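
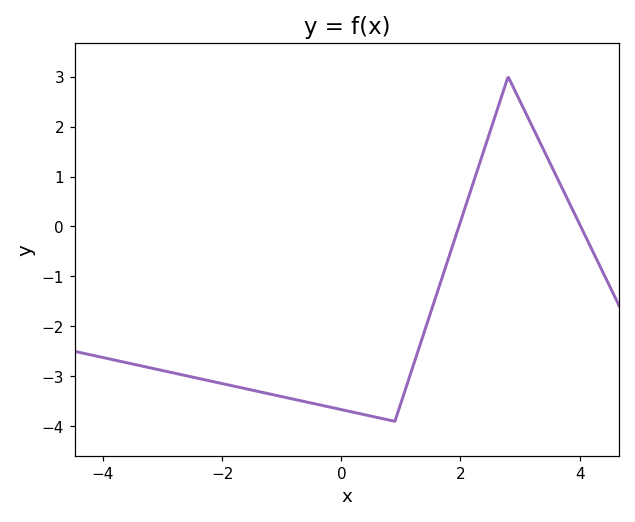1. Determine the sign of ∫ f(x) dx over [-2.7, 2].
negative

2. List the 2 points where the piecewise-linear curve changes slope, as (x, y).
(0.9, -3.9); (2.8, 3)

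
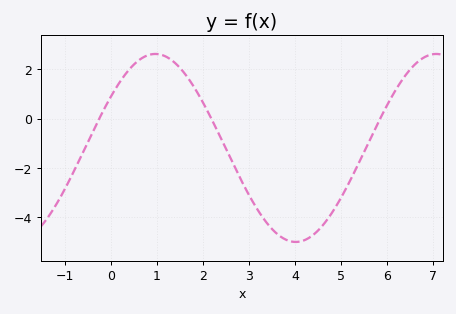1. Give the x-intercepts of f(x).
-0.254, 2.18, 5.85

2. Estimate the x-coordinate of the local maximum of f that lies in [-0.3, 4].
0.963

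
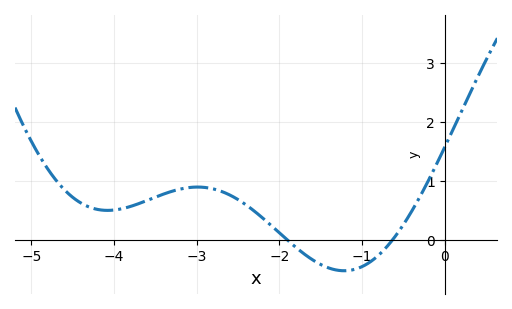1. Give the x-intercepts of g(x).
-1.9, -0.633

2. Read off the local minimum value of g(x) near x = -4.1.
0.505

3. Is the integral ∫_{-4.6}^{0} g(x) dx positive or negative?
positive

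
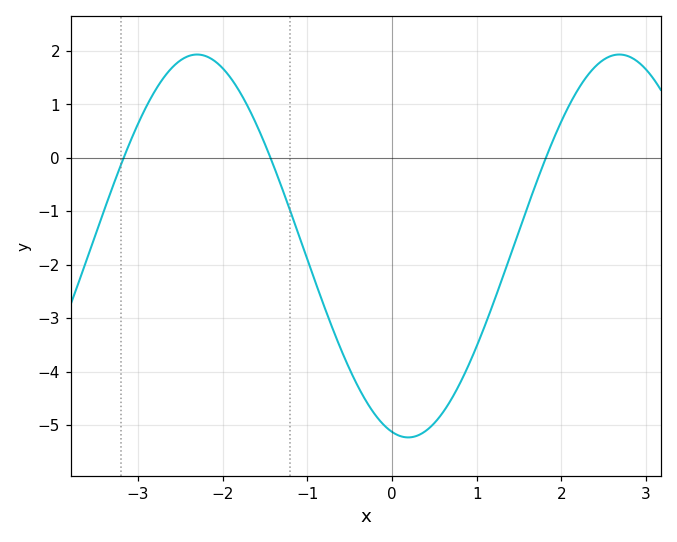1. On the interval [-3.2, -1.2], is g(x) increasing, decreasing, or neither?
neither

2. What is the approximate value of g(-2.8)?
1.3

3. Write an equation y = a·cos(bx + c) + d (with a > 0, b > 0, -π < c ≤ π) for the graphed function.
y = 3.58cos(1.3x + 2.9) - 1.65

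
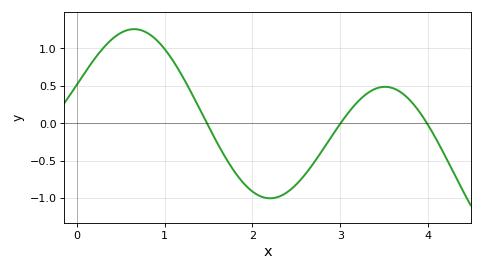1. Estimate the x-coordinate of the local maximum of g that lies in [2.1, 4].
3.5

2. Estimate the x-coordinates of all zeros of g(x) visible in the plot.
1.5, 3, 4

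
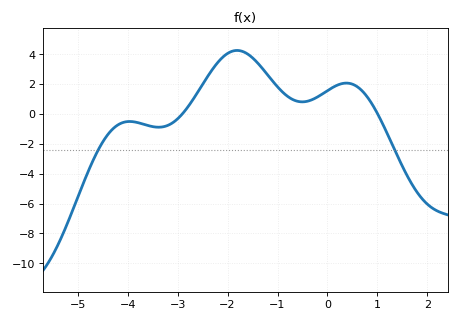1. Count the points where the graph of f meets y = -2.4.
2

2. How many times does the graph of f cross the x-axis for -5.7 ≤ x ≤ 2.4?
2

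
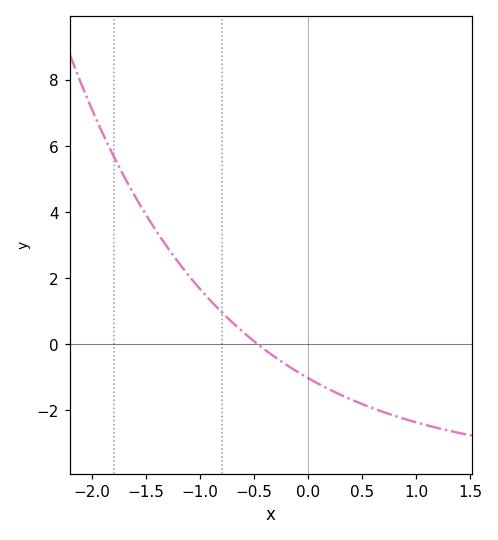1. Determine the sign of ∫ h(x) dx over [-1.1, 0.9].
negative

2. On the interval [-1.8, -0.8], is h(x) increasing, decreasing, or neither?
decreasing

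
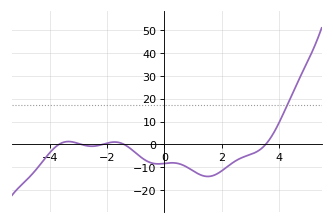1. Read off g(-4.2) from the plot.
-6.75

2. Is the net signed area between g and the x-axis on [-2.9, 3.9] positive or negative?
negative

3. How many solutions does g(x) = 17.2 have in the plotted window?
1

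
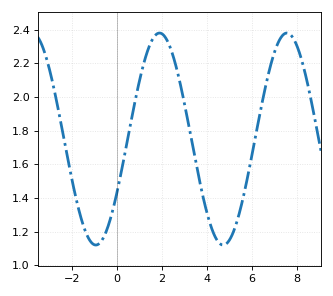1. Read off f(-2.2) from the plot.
1.65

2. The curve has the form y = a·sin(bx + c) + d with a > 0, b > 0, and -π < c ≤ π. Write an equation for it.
y = 0.63sin(1.11x - 0.542) + 1.75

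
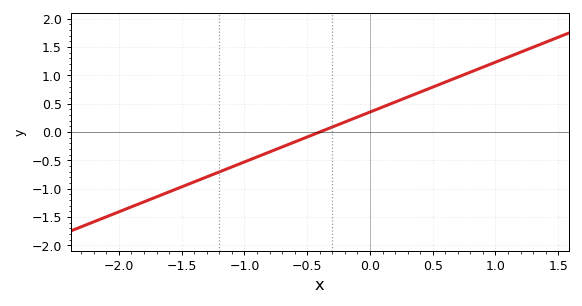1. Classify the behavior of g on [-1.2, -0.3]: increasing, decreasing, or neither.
increasing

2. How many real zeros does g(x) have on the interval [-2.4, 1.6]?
1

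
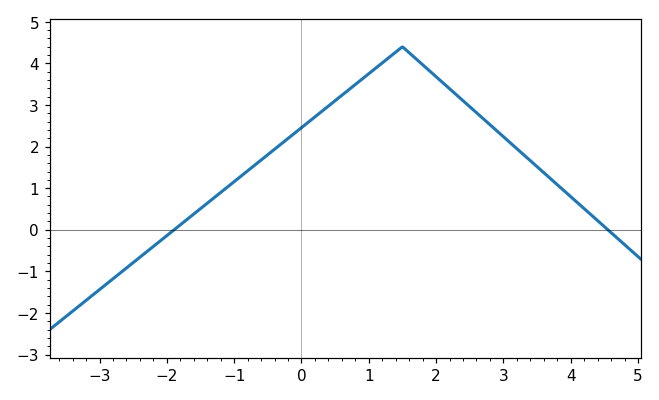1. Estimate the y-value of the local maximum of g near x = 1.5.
4.4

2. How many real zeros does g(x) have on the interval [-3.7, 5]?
2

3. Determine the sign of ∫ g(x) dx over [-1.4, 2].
positive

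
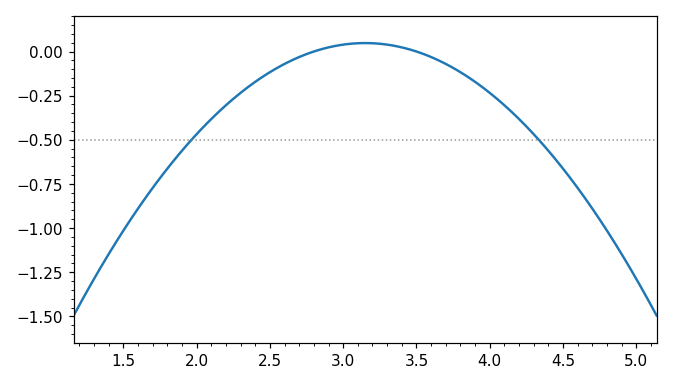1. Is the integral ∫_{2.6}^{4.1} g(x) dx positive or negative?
negative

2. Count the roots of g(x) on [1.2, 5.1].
2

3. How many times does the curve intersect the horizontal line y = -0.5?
2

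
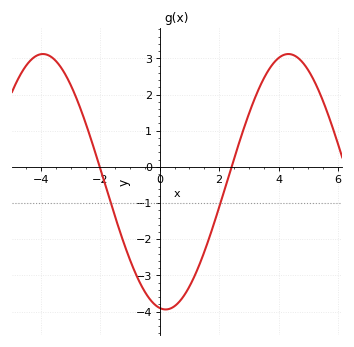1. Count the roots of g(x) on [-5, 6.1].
2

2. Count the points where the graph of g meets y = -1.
2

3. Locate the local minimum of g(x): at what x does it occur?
0.201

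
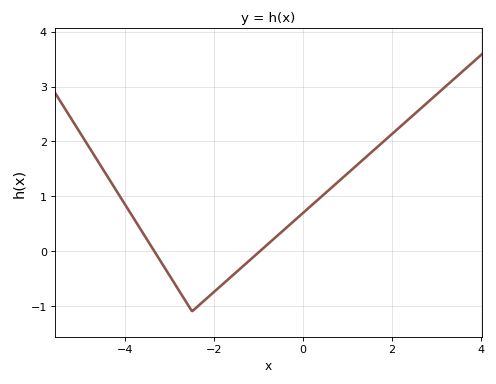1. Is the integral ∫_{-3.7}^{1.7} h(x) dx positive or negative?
positive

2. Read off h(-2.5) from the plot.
-1.1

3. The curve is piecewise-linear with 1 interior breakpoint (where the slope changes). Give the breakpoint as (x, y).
(-2.5, -1.1)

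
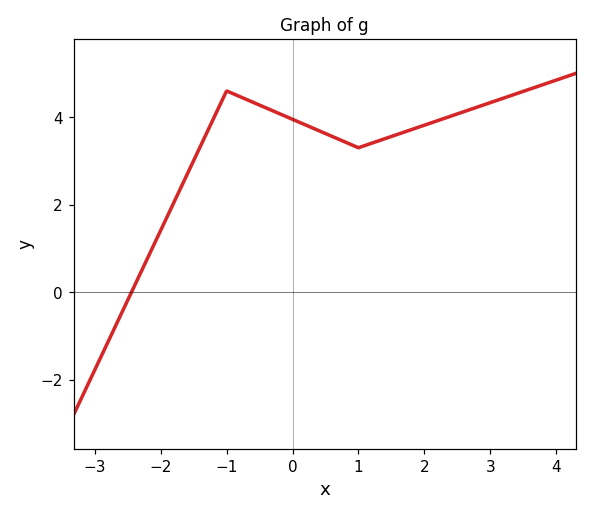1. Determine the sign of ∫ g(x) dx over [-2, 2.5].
positive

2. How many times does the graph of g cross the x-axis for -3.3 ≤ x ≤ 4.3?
1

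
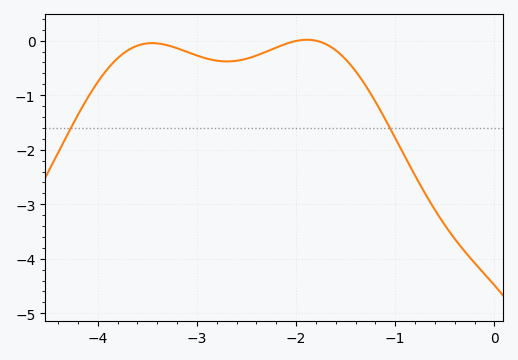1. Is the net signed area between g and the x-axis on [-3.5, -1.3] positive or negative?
negative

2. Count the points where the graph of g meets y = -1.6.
2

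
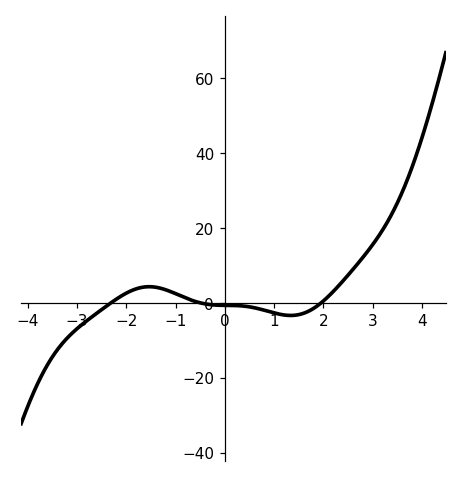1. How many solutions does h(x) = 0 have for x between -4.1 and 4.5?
3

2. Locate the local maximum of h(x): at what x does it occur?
-1.53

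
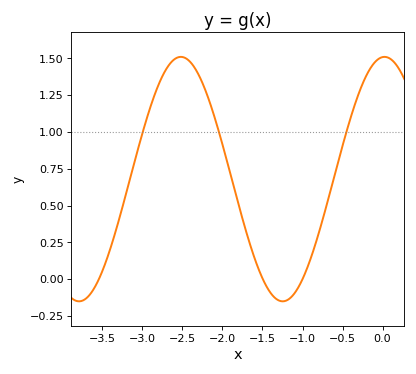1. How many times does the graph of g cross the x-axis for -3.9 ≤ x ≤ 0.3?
3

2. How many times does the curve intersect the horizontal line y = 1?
3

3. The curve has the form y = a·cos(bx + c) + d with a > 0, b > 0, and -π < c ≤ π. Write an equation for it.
y = 0.83cos(2.5x - 0.06) + 0.68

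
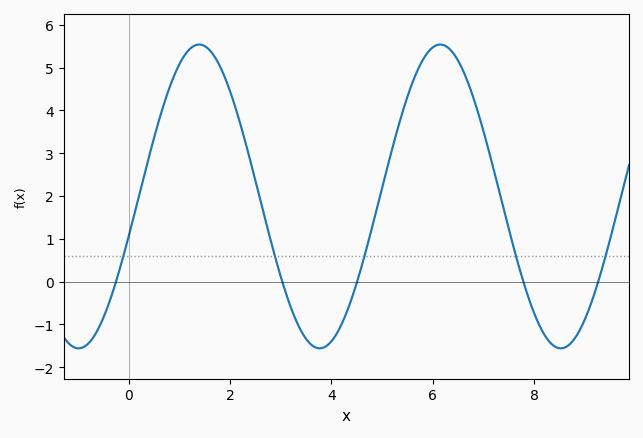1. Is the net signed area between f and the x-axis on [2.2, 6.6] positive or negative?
positive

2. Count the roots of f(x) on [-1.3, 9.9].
5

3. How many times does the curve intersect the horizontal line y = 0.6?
5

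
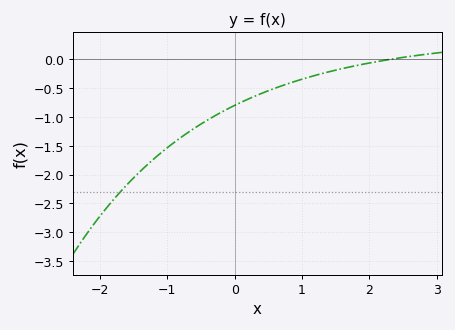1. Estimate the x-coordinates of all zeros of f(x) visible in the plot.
2.3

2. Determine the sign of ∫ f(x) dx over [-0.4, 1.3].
negative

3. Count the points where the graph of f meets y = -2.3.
1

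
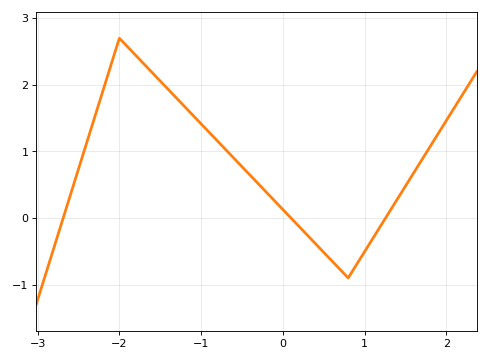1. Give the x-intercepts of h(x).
-2.7, 0.1, 1.3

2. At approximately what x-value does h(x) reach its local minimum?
0.8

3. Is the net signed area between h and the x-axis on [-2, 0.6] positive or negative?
positive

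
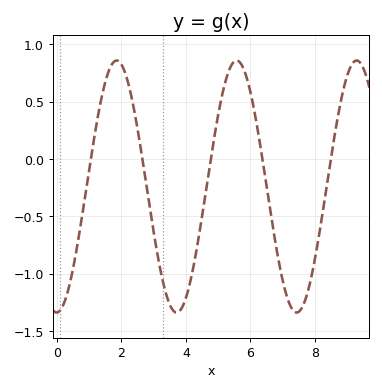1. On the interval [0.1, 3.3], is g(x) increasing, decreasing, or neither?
neither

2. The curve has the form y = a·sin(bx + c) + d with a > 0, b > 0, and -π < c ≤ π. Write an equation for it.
y = 1.1sin(1.69x - 1.56) - 0.24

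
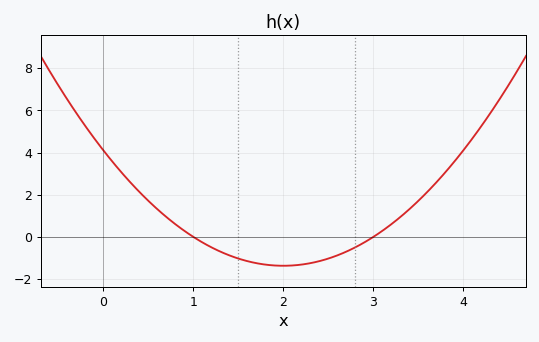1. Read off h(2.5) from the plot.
-1.03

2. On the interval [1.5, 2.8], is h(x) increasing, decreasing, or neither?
neither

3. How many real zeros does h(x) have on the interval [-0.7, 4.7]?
2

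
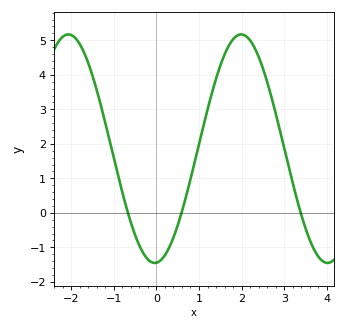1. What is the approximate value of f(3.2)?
0.86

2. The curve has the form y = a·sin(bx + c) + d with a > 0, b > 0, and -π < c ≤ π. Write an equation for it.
y = 3.31sin(1.55x - 1.51) + 1.86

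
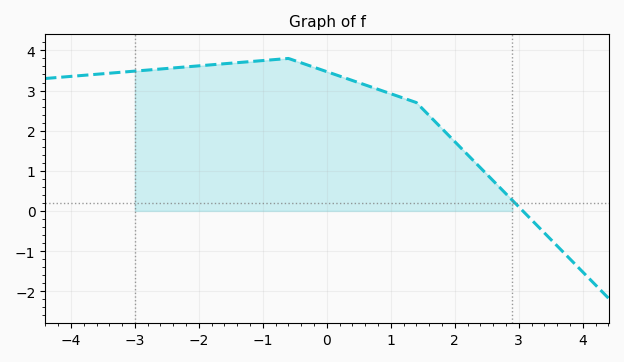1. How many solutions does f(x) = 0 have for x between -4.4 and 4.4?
1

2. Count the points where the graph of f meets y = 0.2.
1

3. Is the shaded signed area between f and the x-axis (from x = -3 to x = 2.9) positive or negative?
positive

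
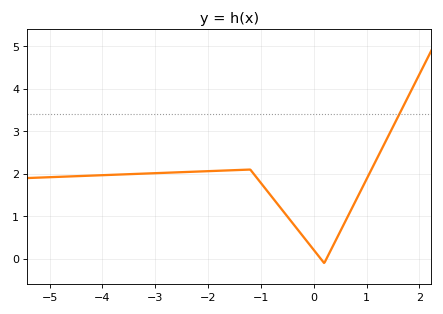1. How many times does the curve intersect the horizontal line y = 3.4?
1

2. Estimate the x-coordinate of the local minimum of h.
0.2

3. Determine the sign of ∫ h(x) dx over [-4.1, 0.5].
positive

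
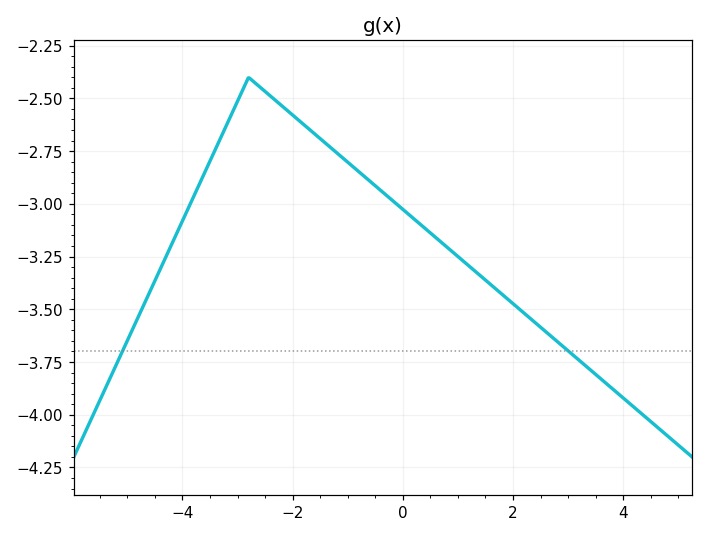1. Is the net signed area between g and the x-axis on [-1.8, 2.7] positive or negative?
negative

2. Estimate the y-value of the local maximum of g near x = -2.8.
-2.4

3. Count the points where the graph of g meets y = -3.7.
2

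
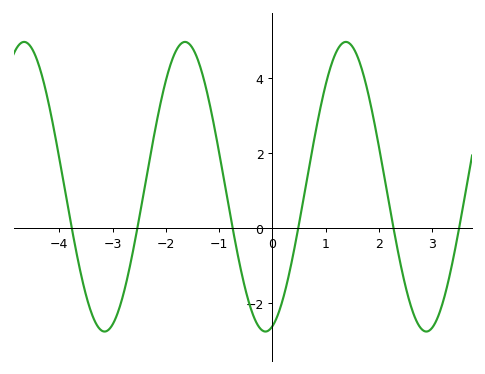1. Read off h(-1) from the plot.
2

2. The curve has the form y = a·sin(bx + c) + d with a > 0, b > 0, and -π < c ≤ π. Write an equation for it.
y = 3.86sin(2.1x - 1.3) + 1.11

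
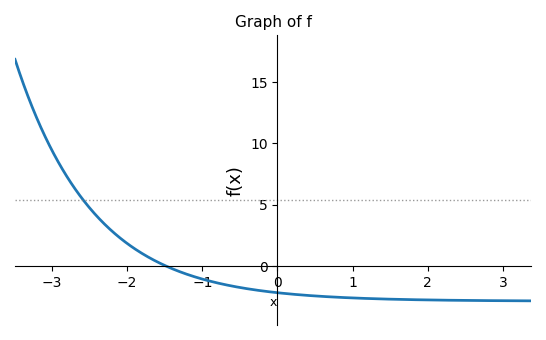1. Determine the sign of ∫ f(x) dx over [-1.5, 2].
negative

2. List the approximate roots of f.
-1.5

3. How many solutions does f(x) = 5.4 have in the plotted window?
1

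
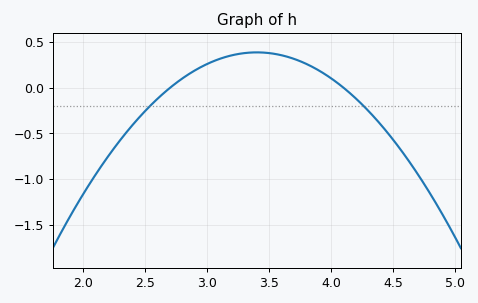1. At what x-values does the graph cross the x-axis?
2.7, 4.1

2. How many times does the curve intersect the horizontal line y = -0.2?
2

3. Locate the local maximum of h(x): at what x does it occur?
3.4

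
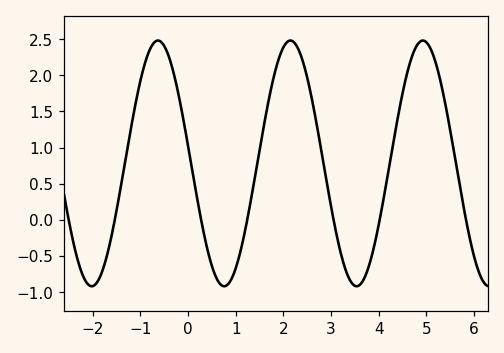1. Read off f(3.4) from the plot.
-0.839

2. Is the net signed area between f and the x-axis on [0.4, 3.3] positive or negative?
positive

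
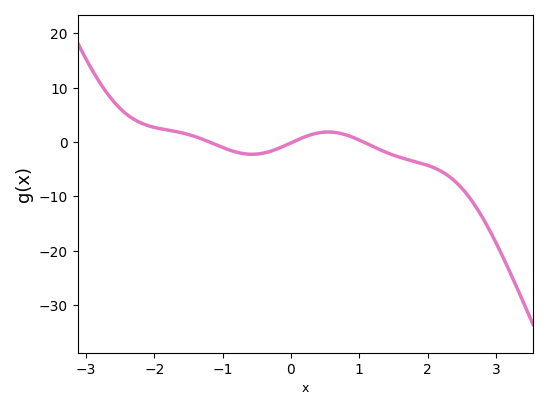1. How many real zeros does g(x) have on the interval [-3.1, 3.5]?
3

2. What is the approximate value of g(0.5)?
1.84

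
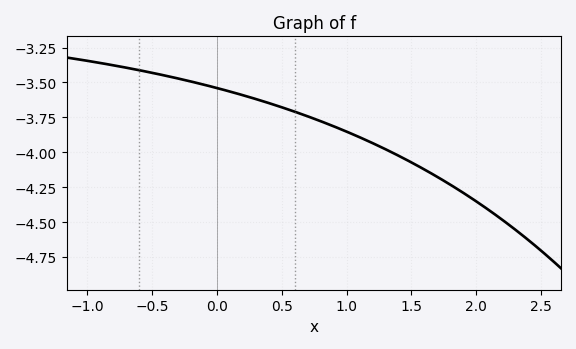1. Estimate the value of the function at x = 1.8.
-4.23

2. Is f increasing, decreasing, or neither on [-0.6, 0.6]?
decreasing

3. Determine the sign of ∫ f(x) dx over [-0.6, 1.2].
negative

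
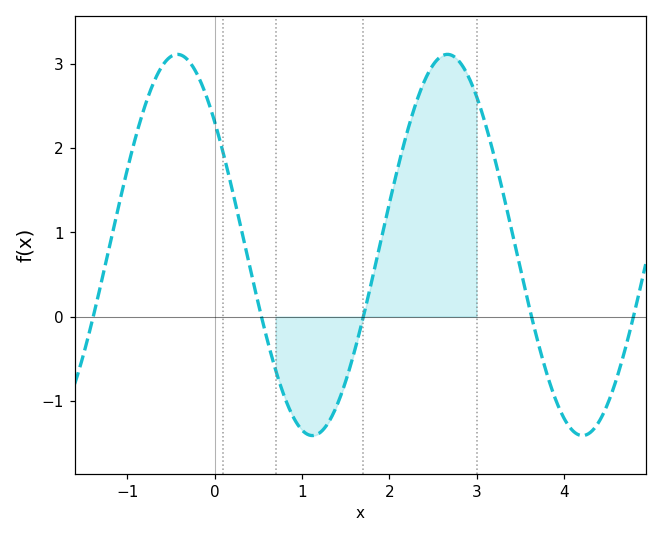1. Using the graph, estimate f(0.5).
0.153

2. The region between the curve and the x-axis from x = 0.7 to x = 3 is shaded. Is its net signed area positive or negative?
positive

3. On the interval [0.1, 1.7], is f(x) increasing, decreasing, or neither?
neither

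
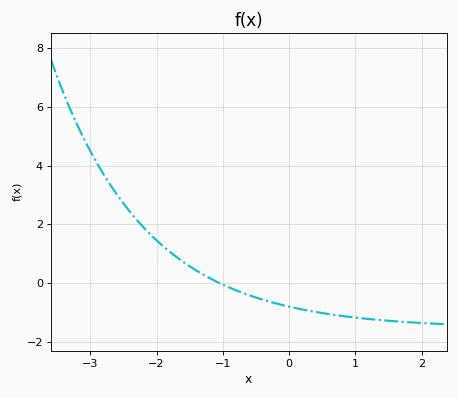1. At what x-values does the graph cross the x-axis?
-1.06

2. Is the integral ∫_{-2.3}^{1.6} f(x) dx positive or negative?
negative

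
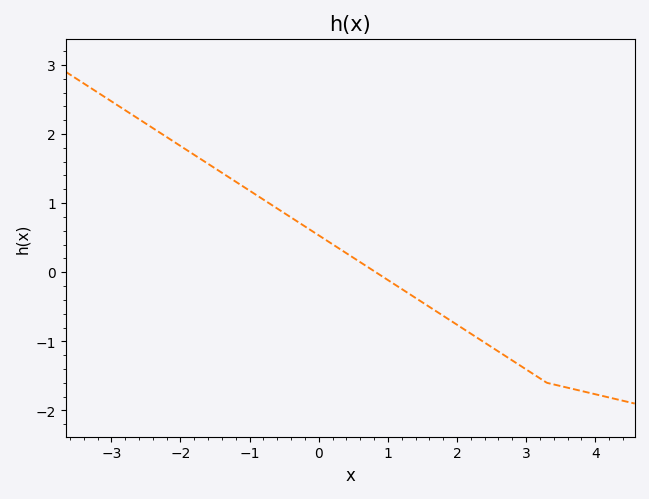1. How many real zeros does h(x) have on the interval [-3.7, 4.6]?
1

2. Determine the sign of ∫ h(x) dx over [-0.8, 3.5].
negative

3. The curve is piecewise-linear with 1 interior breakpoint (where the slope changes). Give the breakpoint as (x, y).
(3.3, -1.6)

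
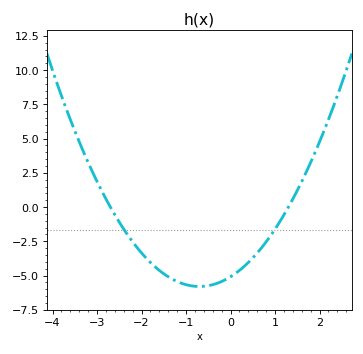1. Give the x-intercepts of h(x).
-2.7, 1.3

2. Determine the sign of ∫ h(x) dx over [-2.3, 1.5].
negative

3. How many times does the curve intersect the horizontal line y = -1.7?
2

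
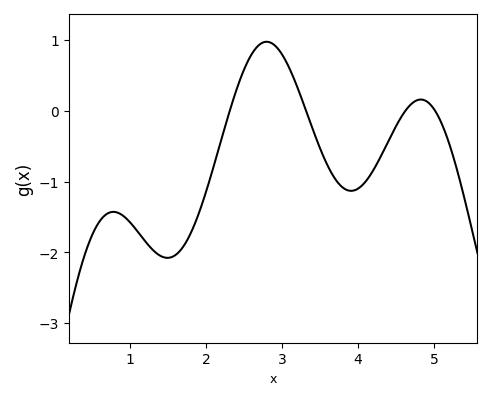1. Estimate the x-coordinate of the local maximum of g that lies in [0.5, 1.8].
0.8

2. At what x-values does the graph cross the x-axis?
2.3, 3.3, 4.6, 5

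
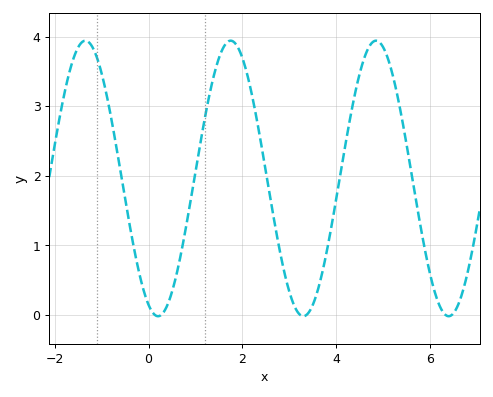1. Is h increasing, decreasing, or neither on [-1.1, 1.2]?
neither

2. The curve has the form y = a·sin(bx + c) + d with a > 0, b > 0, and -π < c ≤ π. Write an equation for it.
y = 1.98sin(2x - 2) + 1.96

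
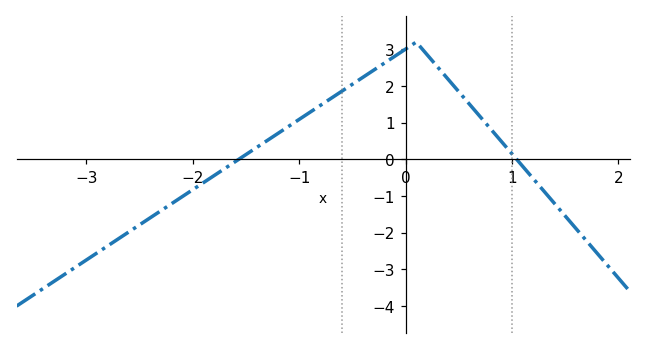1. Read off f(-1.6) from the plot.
-0.1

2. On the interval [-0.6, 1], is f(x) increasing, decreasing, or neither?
neither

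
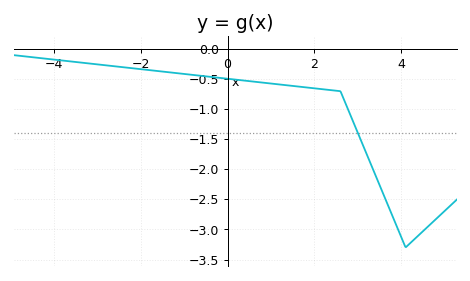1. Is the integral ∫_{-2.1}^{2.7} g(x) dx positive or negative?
negative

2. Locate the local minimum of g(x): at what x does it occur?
4.1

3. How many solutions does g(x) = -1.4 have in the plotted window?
1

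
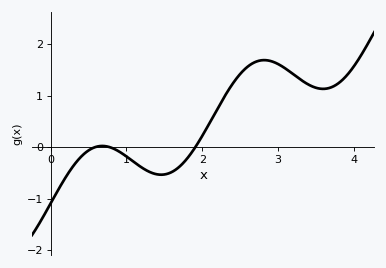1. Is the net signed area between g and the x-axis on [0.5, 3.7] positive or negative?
positive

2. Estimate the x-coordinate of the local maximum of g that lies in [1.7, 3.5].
2.8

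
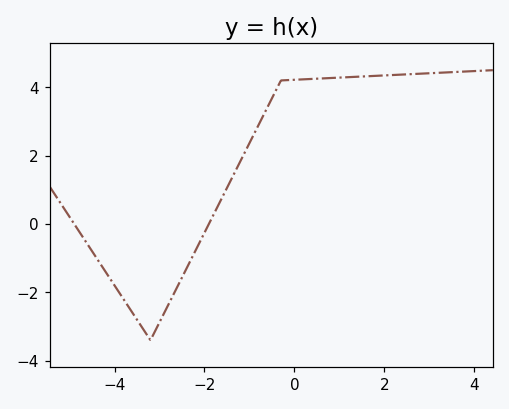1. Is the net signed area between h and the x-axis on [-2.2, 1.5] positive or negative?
positive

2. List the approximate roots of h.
-4.8, -2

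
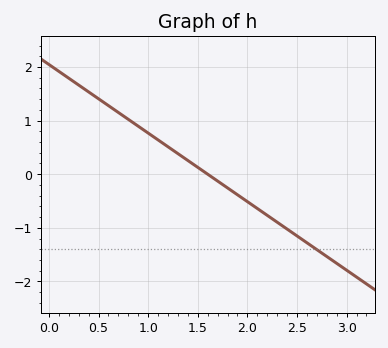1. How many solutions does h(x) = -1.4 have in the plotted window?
1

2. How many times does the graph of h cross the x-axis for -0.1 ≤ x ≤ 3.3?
1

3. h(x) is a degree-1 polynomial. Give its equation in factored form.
y = -1.28(x - 1.6)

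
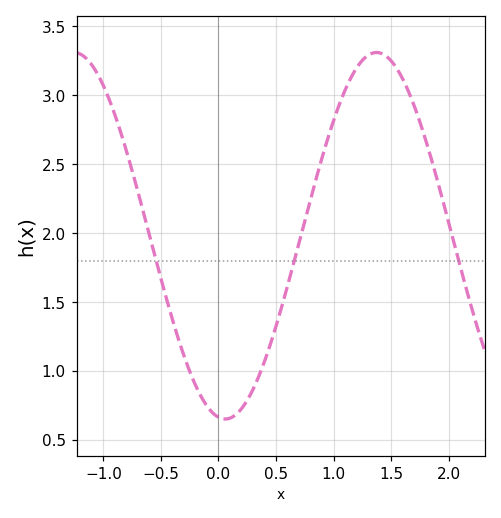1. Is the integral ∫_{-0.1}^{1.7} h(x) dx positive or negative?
positive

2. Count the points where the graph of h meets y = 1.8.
3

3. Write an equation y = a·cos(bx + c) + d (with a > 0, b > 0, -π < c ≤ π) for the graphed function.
y = 1.33cos(2.4x + 3) + 1.98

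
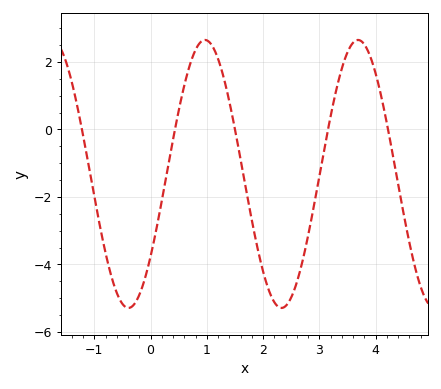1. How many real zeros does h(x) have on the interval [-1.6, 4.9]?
5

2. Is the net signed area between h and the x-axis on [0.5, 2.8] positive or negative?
negative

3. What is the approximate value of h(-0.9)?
-2.87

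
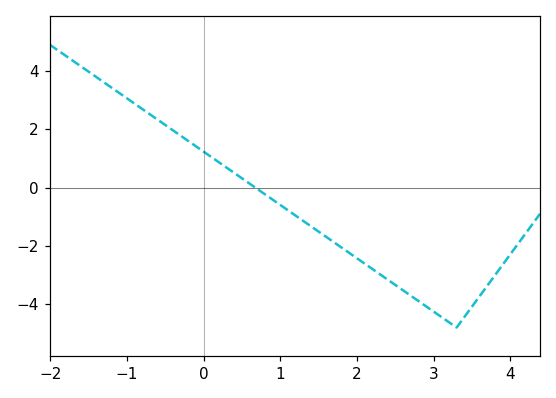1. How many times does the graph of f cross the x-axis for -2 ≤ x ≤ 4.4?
1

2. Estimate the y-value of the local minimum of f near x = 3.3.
-4.8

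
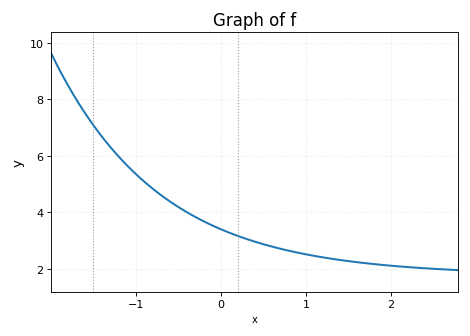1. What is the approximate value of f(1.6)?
2.23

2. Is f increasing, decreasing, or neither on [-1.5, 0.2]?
decreasing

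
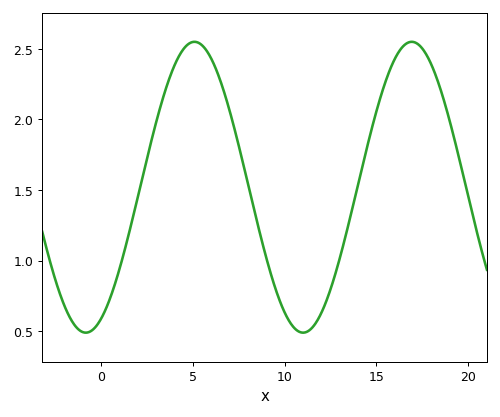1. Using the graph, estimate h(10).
0.65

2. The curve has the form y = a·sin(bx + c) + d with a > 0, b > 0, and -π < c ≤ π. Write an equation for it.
y = 1.03sin(0.53x - 1.1) + 1.52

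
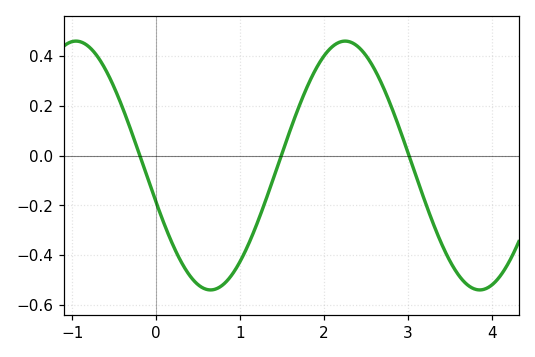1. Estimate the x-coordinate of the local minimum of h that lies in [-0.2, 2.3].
0.649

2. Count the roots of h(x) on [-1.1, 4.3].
3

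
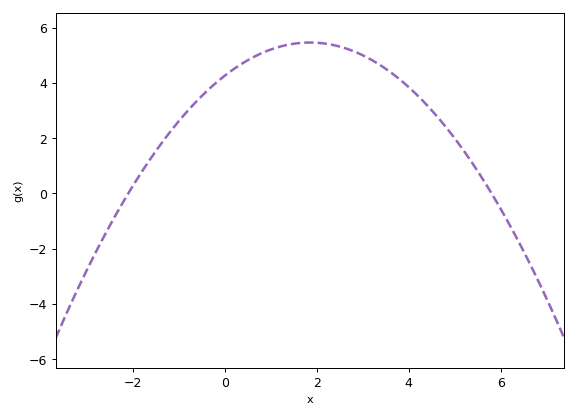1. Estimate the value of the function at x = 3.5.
4.51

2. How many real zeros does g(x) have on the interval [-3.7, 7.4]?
2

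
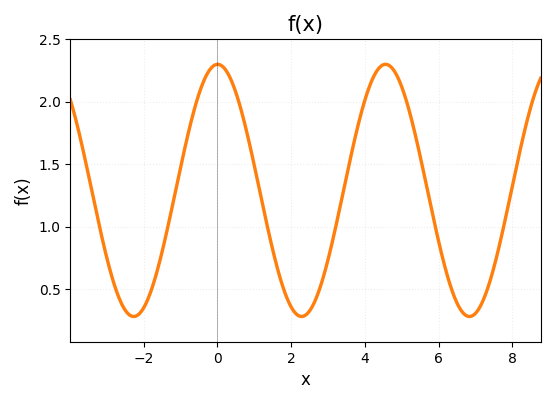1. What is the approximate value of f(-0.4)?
2.14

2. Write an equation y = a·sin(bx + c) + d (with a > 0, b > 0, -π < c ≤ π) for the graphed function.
y = 1.01sin(1.38x + 1.56) + 1.29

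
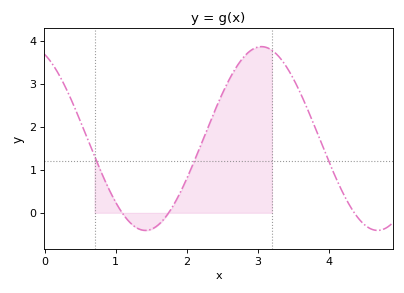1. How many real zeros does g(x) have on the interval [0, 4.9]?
3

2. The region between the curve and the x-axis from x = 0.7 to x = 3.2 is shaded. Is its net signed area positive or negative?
positive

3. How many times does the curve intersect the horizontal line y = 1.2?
3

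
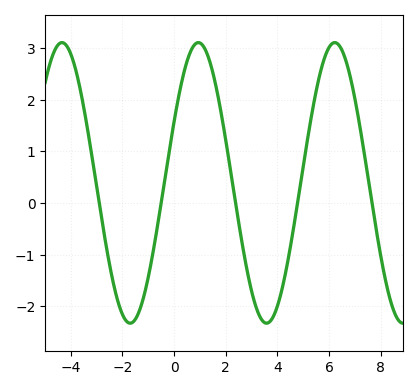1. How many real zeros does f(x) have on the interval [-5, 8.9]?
5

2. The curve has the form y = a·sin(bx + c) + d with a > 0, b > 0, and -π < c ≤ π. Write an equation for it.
y = 2.72sin(1.2x + 0.45) + 0.39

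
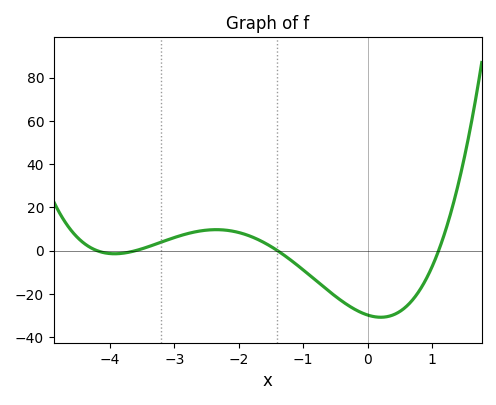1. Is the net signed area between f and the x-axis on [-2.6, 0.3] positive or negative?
negative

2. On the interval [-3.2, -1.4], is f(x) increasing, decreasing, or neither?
neither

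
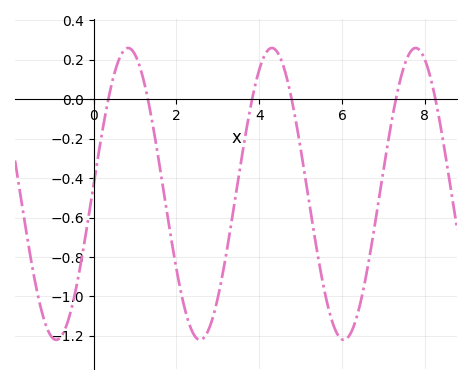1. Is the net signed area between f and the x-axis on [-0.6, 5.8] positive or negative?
negative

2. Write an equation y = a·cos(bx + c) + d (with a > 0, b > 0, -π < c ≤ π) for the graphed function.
y = 0.74cos(1.8x - 1.5) - 0.48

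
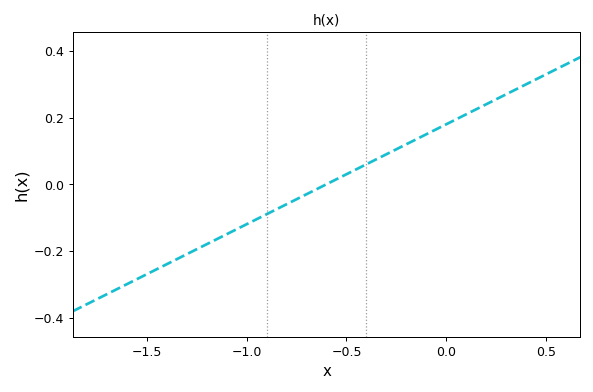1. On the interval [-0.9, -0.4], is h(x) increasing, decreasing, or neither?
increasing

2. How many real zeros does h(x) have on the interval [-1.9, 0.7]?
1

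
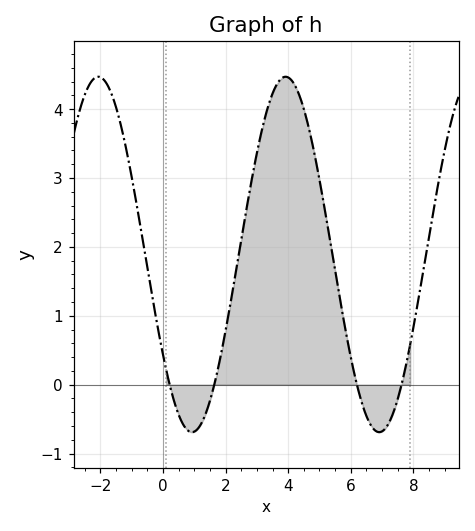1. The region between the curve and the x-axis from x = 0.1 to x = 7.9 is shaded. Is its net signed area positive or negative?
positive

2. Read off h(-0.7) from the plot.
2.24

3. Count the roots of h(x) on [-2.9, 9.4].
4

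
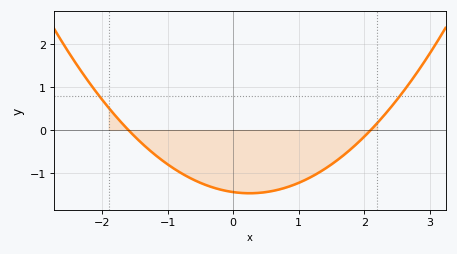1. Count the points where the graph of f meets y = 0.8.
2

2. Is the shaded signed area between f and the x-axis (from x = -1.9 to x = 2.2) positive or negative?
negative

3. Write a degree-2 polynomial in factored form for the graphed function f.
y = 0.43(x + 1.6)(x - 2.1)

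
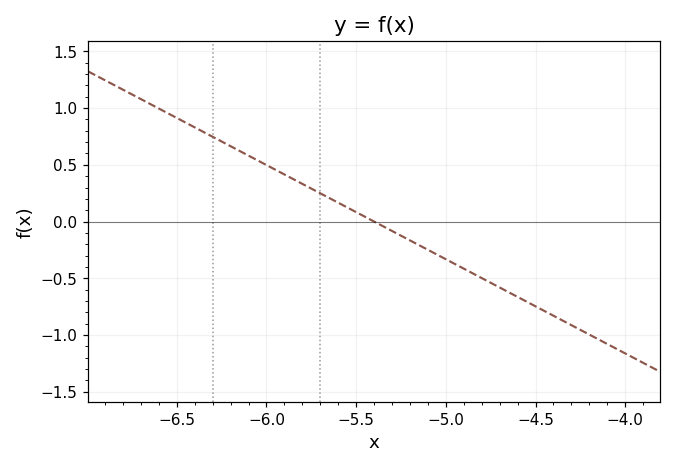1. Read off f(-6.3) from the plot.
0.75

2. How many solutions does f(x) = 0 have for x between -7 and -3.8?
1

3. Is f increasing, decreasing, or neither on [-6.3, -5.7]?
decreasing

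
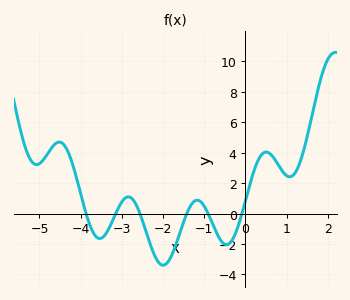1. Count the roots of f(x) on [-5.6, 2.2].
6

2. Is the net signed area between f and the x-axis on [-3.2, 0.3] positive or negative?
negative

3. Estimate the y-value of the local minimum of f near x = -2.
-3.4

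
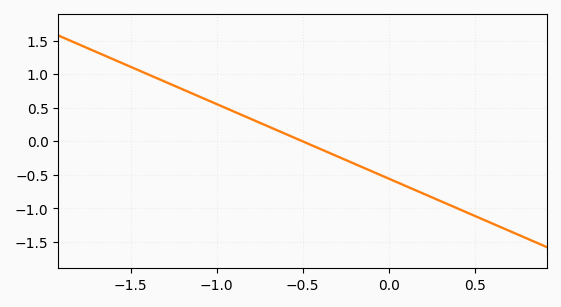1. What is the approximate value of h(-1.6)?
1.2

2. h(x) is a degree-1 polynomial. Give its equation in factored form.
y = -1.11(x + 0.5)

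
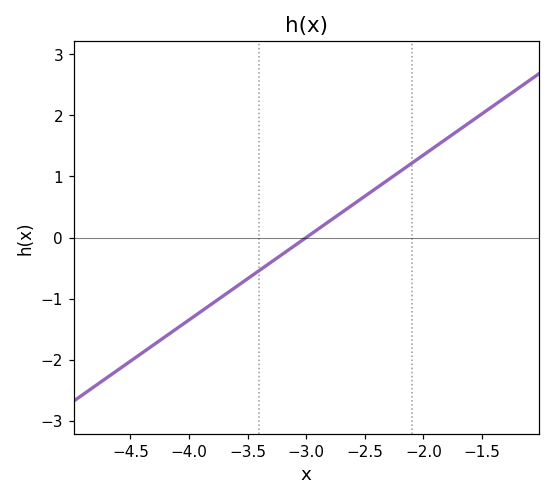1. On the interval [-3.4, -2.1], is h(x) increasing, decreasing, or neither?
increasing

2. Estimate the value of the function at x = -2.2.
1.1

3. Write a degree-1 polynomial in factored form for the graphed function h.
y = 1.35(x + 3)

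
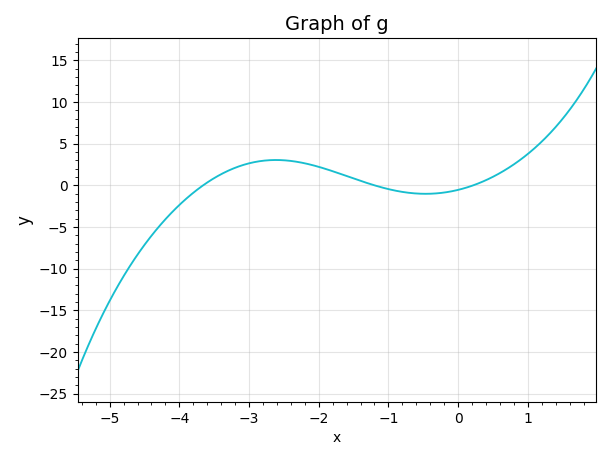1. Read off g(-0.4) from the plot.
-1.02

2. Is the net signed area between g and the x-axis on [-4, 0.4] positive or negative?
positive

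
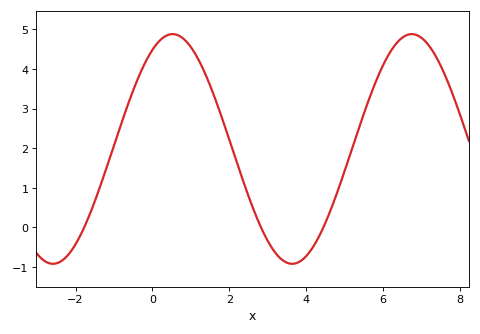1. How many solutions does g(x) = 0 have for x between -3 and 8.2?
3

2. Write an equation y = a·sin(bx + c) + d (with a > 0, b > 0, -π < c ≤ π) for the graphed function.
y = 2.9sin(1.01x + 1.04) + 1.98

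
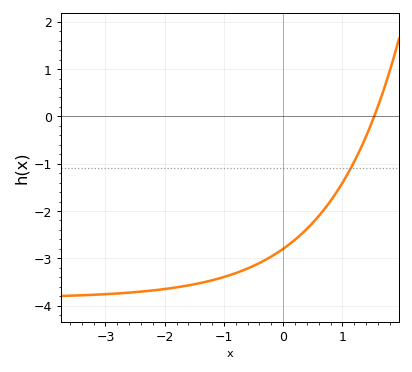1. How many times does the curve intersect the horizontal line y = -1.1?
1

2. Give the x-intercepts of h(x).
1.5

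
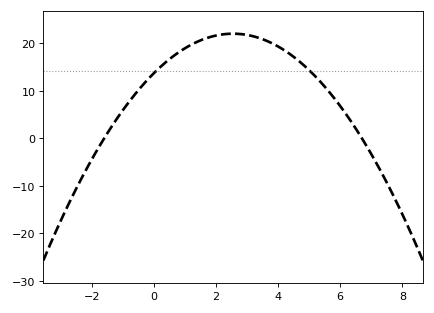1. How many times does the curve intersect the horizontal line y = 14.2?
2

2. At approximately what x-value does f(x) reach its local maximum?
2.55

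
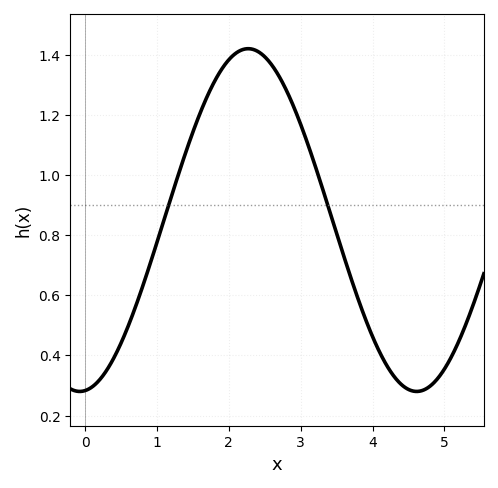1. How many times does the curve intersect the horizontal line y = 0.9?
2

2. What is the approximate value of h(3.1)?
1.1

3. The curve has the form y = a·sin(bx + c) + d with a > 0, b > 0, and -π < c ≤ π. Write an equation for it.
y = 0.57sin(1.3x - 1.5) + 0.85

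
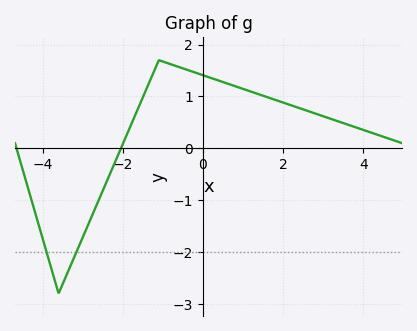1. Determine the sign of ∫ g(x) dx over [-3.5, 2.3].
positive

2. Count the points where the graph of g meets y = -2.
2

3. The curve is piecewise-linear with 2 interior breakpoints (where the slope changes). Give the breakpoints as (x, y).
(-3.6, -2.8); (-1.1, 1.7)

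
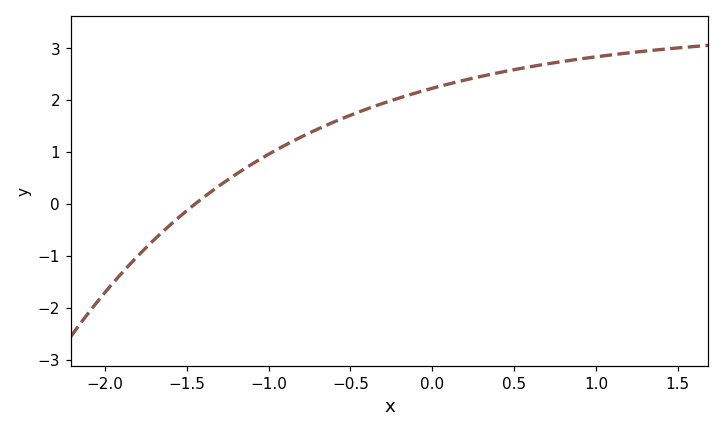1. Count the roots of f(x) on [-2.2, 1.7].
1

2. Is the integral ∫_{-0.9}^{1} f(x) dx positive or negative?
positive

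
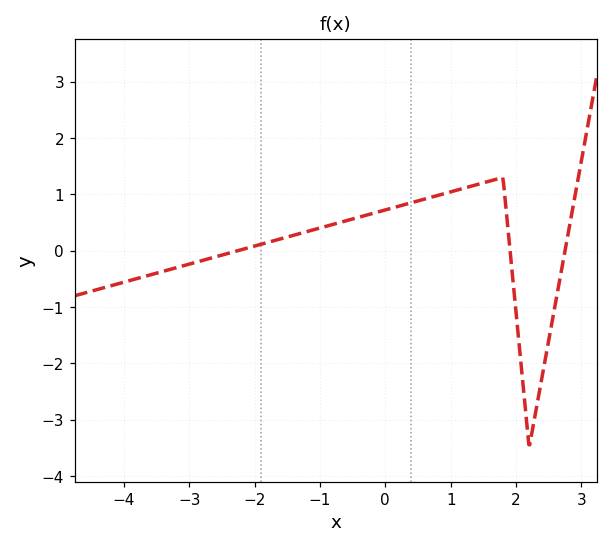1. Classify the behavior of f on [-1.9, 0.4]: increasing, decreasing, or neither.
increasing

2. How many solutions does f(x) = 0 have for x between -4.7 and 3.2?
3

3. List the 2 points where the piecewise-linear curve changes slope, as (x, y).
(1.8, 1.3); (2.2, -3.5)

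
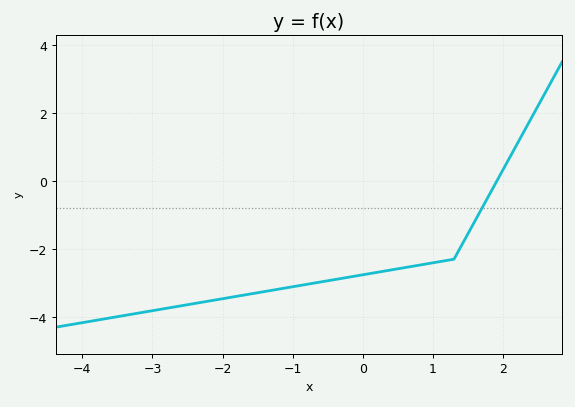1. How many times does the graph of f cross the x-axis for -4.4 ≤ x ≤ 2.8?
1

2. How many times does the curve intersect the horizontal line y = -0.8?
1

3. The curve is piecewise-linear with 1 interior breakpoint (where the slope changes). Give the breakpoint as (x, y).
(1.3, -2.3)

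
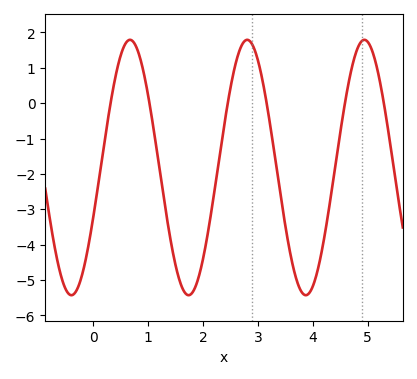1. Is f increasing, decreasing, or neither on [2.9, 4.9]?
neither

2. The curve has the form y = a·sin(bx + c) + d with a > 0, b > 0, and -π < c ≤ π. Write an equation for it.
y = 3.61sin(2.94x - 0.392) - 1.82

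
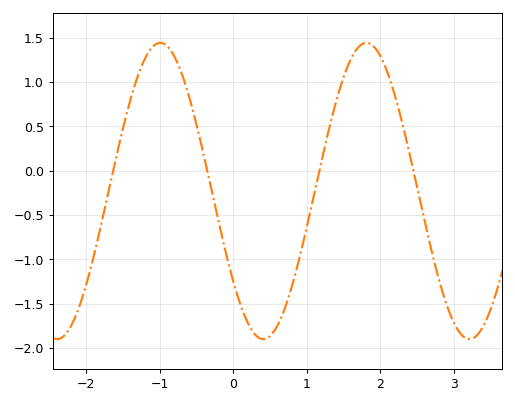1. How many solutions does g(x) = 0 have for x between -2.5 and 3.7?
4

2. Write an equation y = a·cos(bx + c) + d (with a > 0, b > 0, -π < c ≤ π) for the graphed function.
y = 1.67cos(2.24x + 2.23) - 0.23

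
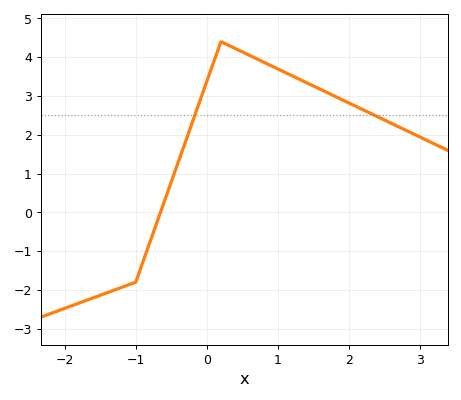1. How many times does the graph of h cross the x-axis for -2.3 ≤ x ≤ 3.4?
1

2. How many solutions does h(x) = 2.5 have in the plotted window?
2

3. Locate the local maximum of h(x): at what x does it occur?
0.201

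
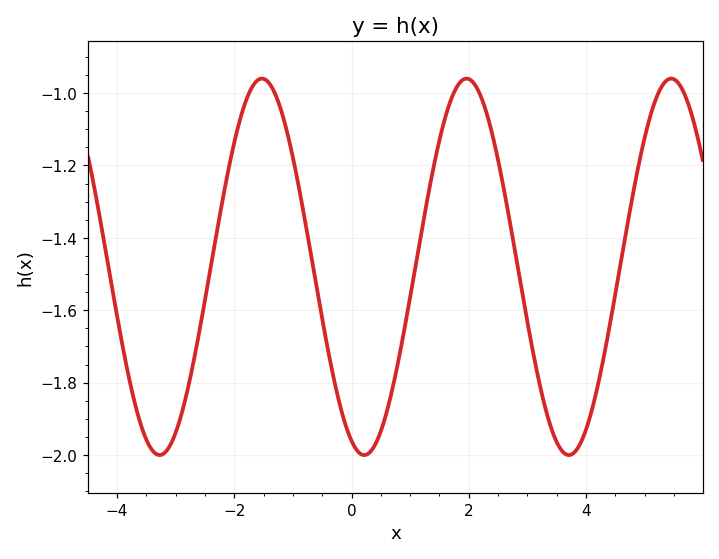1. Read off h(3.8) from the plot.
-1.99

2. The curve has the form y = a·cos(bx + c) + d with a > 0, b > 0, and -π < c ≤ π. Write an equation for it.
y = 0.52cos(1.8x + 2.75) - 1.48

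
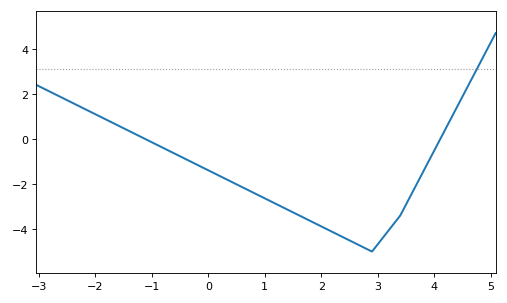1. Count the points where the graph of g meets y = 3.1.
1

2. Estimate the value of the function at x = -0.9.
-0.2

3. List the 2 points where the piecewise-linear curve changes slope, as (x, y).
(2.9, -5); (3.4, -3.4)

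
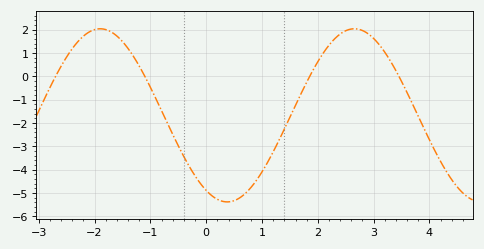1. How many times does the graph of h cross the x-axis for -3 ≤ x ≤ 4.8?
4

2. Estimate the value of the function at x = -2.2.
1.72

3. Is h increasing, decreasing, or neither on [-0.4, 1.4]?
neither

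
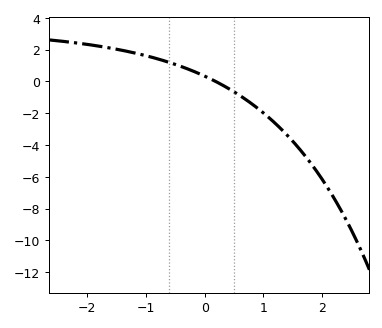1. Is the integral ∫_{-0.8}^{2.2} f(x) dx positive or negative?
negative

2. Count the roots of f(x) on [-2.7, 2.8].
1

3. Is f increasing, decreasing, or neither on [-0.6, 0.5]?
decreasing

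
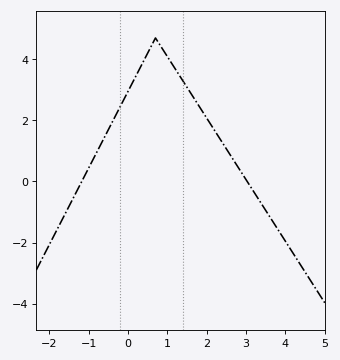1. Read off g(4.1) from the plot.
-2.15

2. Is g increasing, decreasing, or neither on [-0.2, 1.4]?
neither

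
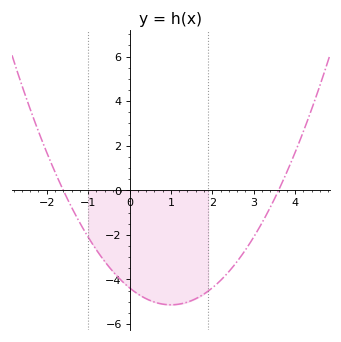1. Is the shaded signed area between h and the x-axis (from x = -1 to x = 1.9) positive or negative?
negative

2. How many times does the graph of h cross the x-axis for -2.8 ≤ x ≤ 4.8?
2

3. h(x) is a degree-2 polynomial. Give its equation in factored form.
y = 0.76(x + 1.6)(x - 3.6)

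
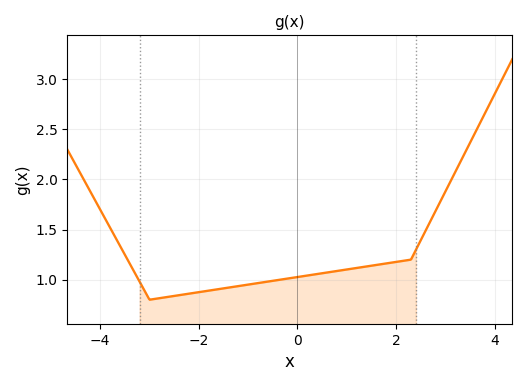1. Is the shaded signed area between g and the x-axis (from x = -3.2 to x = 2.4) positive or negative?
positive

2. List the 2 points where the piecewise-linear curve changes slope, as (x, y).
(-3, 0.8); (2.3, 1.2)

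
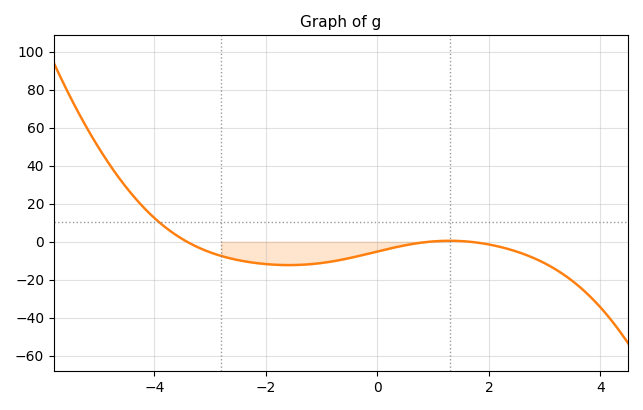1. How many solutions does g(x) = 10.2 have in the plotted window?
1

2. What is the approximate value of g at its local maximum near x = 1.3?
0.518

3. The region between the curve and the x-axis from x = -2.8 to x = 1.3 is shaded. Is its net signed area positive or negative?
negative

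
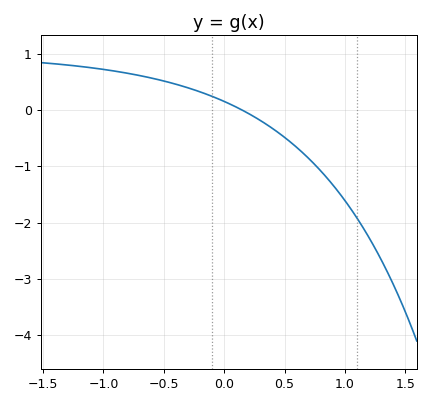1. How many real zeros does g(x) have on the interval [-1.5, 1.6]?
1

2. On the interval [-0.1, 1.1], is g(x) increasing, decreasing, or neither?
decreasing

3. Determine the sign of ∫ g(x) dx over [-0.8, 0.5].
positive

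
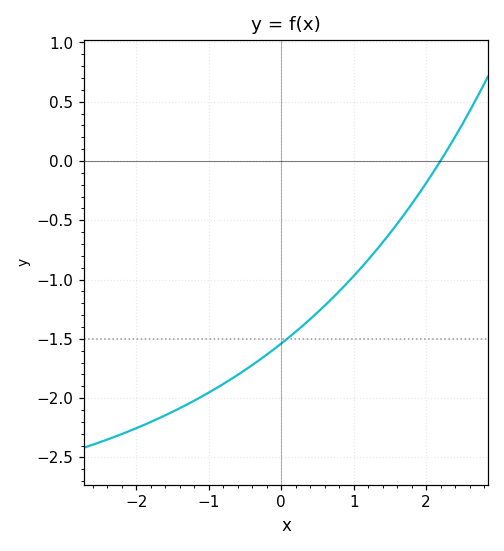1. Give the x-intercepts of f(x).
2.2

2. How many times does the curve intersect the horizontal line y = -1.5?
1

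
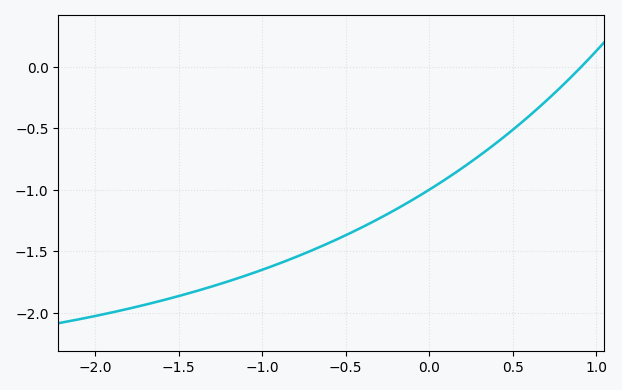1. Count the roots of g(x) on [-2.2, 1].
1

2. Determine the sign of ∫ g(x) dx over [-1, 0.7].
negative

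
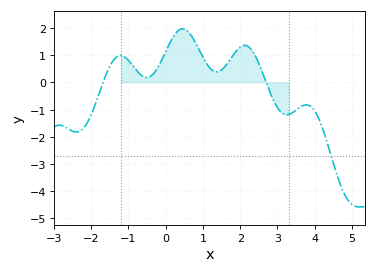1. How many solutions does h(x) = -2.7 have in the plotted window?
1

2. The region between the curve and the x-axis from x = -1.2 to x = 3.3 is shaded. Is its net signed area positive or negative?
positive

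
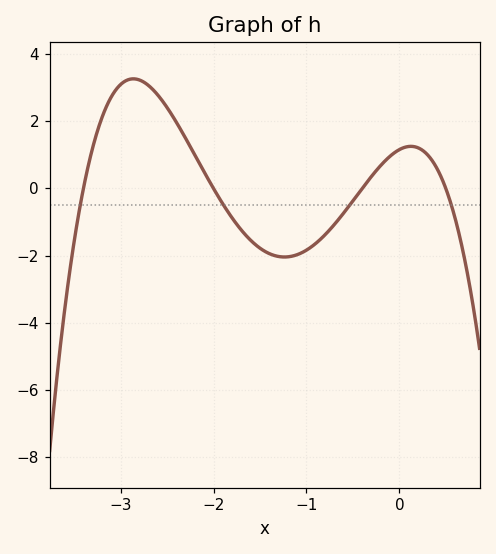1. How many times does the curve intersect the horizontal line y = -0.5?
4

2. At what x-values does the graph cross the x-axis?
-3.4, -2, -0.4, 0.5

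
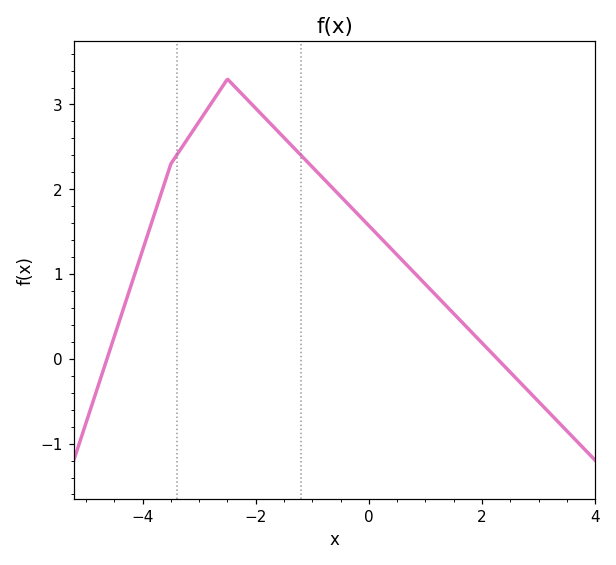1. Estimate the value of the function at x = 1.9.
0.3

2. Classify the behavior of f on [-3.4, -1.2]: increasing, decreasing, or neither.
neither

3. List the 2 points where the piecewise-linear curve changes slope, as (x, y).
(-3.5, 2.3); (-2.5, 3.3)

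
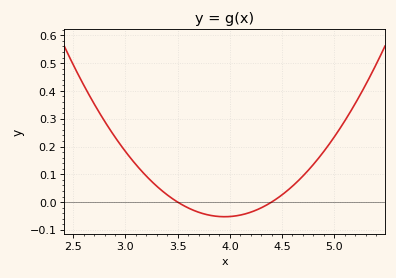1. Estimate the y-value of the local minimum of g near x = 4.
-0.05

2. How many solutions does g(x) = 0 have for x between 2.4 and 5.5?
2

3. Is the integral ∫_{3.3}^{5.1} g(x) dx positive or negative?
positive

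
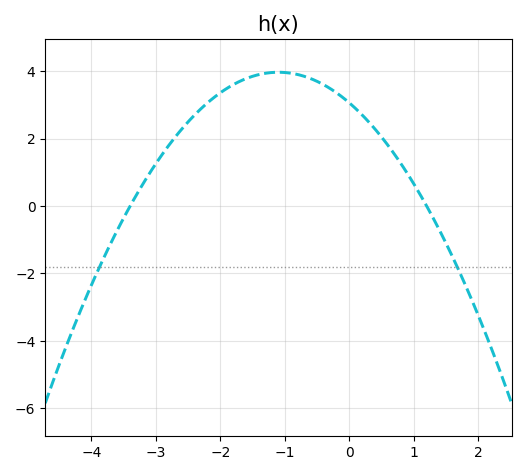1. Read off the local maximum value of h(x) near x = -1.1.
3.97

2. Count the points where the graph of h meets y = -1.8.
2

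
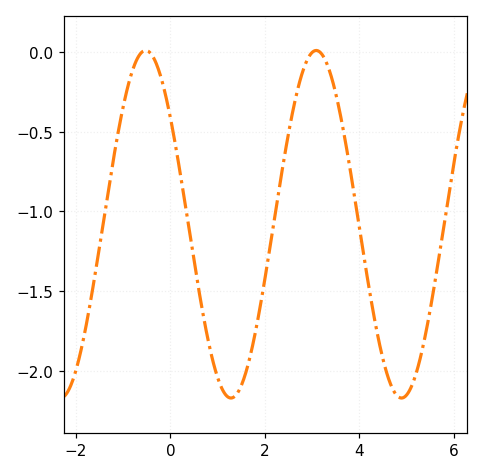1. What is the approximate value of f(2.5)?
-0.511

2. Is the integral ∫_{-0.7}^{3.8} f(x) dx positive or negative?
negative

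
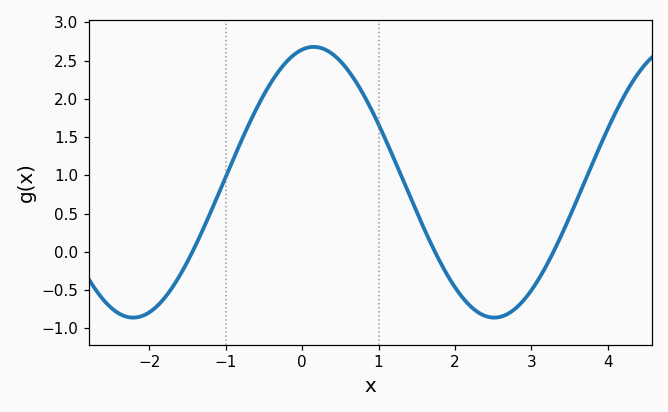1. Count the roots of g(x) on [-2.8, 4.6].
3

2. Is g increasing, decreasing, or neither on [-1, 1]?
neither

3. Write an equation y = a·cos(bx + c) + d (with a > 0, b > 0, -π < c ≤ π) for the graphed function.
y = 1.77cos(1.33x - 0.202) + 0.91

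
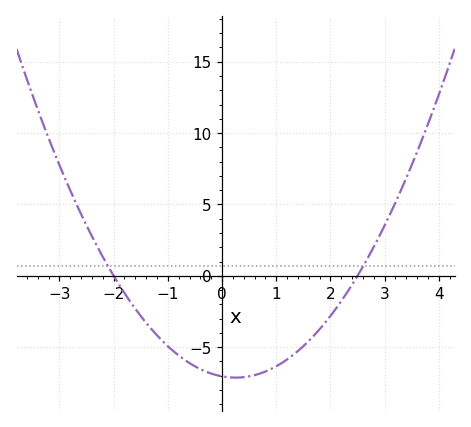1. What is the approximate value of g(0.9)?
-6.5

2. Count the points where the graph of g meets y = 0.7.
2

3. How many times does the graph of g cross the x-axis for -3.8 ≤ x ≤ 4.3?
2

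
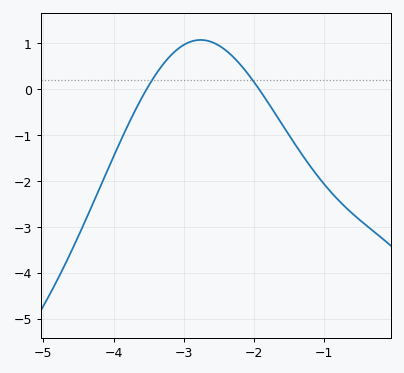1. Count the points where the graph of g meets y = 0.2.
2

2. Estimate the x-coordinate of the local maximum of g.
-2.76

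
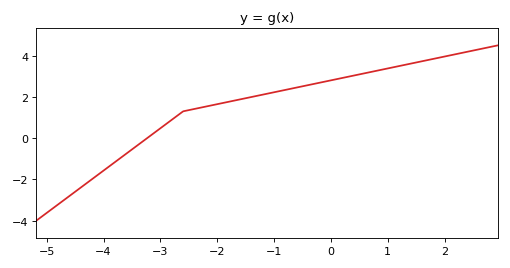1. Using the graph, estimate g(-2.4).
1.4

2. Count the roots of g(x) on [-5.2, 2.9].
1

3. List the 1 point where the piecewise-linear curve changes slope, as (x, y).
(-2.6, 1.3)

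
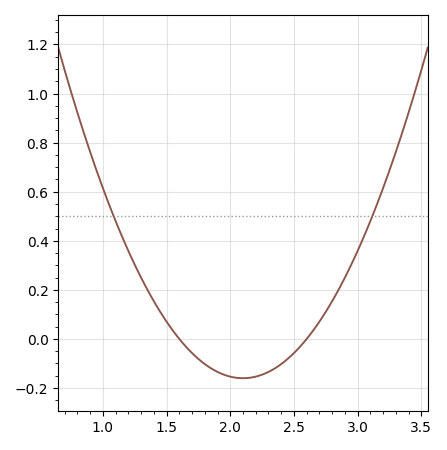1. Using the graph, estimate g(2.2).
-0.154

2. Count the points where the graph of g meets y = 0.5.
2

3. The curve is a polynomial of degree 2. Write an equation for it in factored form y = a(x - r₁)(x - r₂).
y = 0.64(x - 1.6)(x - 2.6)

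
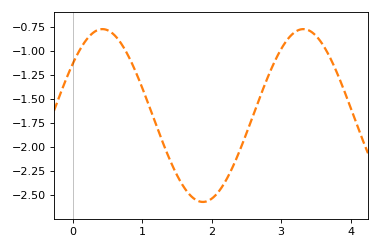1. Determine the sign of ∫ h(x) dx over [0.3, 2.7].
negative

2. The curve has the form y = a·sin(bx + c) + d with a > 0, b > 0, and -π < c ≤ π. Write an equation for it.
y = 0.9sin(2.17x + 0.652) - 1.67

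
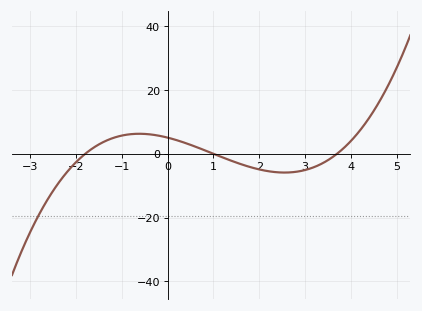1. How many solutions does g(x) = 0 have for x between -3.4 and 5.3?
3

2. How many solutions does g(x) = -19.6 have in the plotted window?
1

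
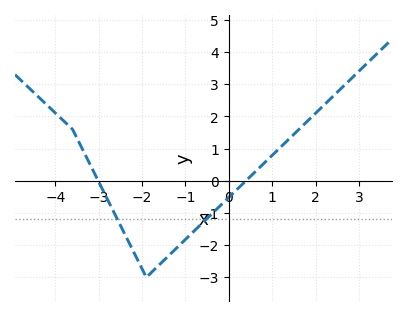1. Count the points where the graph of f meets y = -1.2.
2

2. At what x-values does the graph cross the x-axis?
-3.01, 0.395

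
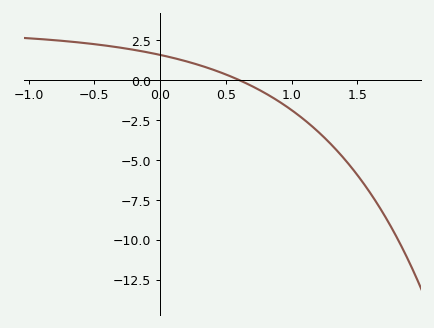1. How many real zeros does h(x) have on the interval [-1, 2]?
1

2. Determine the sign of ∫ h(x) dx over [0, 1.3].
negative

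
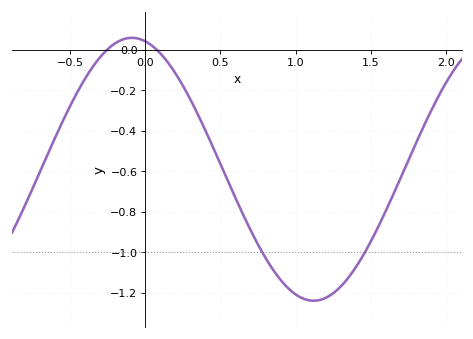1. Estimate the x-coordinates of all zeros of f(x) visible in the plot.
-0.255, 0.078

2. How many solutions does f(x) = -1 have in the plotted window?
2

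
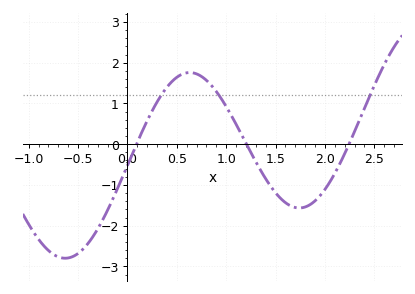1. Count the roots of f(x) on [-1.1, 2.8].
3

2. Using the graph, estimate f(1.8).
-1.54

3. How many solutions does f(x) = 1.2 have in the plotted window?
3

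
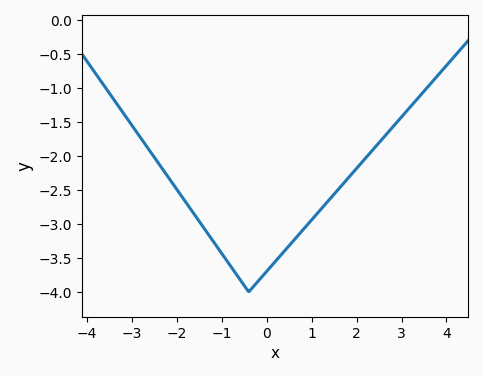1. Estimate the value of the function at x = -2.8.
-1.74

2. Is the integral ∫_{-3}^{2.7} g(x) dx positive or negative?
negative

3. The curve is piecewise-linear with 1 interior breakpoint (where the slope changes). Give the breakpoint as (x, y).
(-0.4, -4)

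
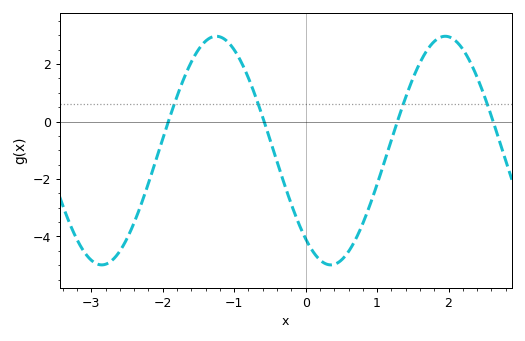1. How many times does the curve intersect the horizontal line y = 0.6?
4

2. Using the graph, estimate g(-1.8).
0.8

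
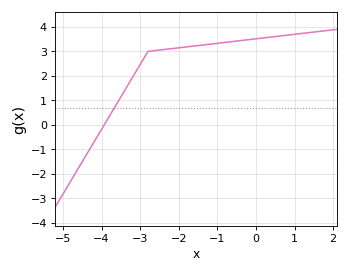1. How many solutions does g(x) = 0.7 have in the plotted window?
1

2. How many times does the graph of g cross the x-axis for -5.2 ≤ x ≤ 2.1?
1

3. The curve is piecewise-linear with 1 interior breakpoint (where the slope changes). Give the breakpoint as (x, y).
(-2.8, 3)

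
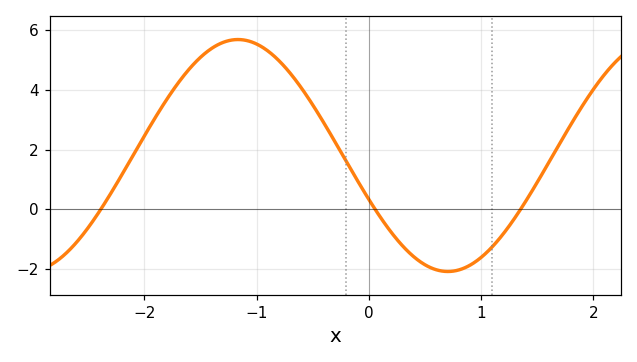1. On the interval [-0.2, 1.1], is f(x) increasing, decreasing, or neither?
neither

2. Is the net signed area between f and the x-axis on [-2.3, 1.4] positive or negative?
positive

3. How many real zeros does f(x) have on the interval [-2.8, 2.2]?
3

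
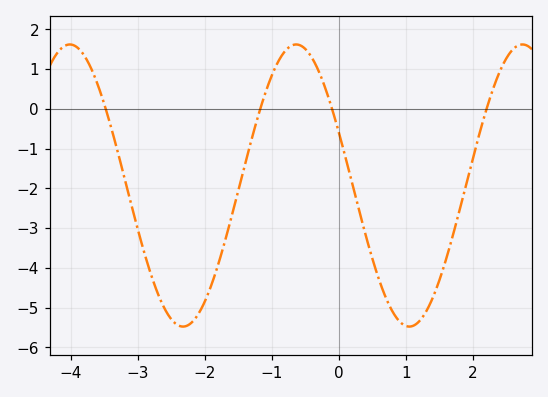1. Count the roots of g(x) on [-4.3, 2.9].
4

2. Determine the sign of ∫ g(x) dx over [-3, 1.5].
negative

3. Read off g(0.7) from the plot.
-4.76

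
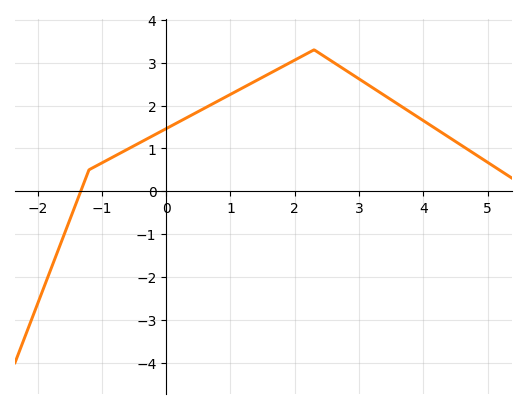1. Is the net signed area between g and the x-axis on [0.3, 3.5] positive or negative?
positive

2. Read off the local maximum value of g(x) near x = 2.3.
3.3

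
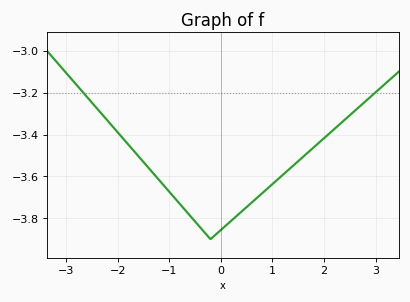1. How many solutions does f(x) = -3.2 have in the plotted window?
2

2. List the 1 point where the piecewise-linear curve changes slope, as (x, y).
(-0.2, -3.9)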